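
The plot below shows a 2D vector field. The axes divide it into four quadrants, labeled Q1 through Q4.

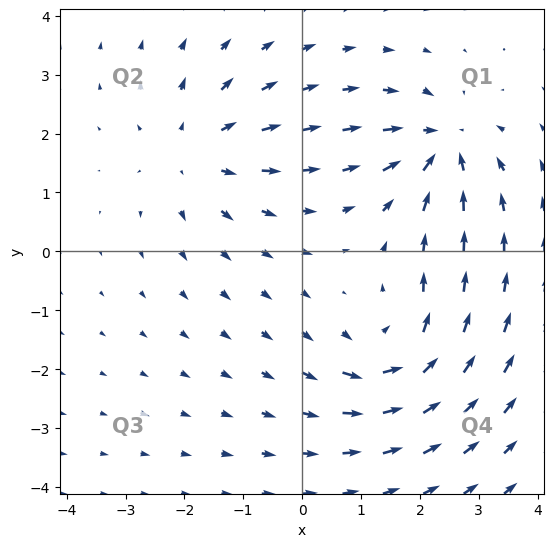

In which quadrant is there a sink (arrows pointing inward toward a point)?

The sink sits at approximately (2.4, 1.8), which lies in quadrant Q1. The divergence there is about -6, negative as expected for a sink.

Q1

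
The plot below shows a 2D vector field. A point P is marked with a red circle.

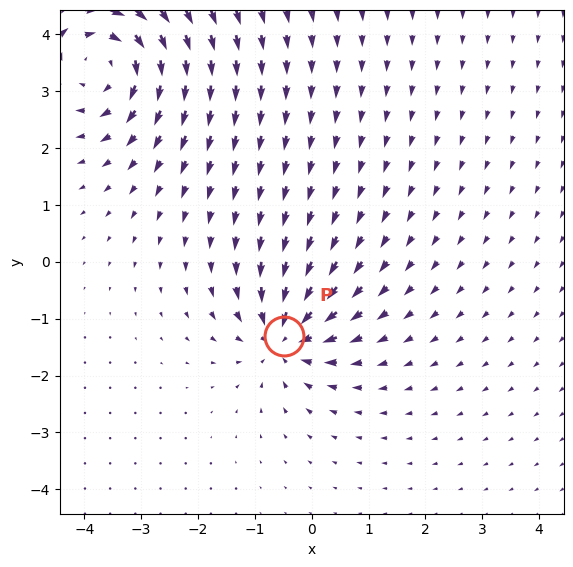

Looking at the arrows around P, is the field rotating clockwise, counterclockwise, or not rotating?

not rotating

Near P at (-0.5, -1.3) the arrows show no circulation. The curl there is ≈0.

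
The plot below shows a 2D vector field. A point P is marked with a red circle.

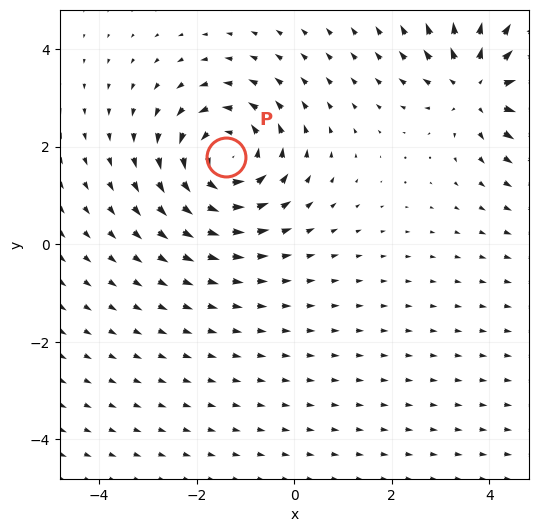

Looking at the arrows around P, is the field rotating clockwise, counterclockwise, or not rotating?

counterclockwise

Near P at (-1.4, 1.8) the arrows circulate counterclockwise. The curl (z-component) there is about +5; positive curl means counterclockwise rotation.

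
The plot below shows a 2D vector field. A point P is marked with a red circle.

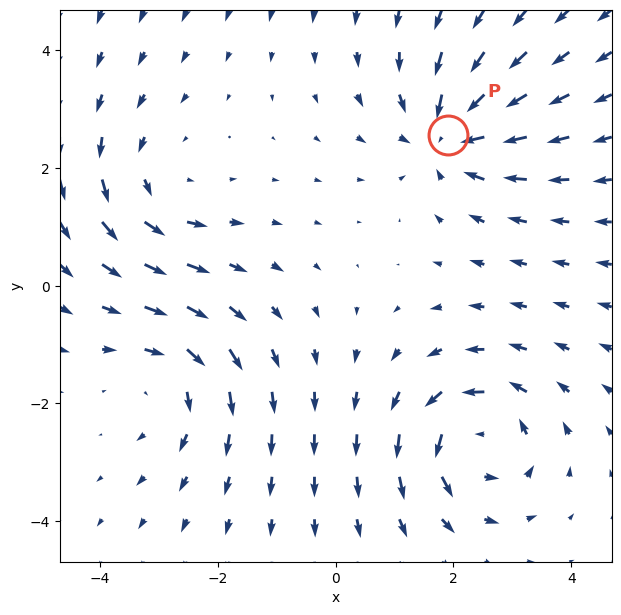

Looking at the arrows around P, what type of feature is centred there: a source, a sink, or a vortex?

sink

At P (1.9, 2.6) the arrows converge inward. Divergence about -5, curl ≈0 — negative divergence with near-zero curl is a sink.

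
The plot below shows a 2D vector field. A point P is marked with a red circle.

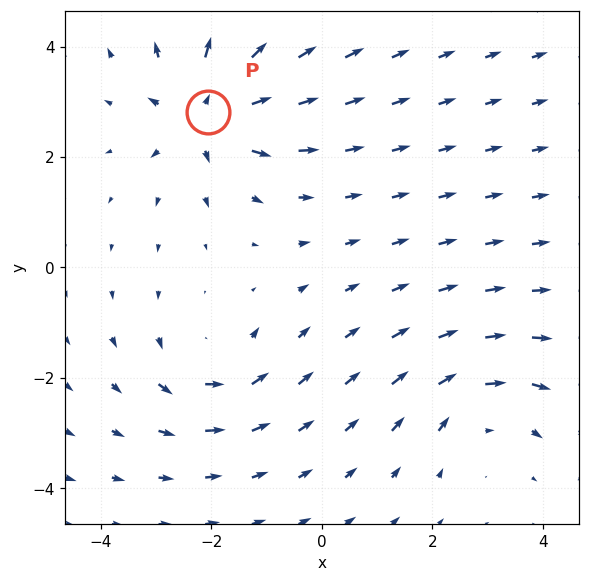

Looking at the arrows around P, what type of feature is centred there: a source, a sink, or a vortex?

source

At P (-2.1, 2.8) the arrows spread outward. Divergence about +5, curl ≈0 — positive divergence with near-zero curl is a source.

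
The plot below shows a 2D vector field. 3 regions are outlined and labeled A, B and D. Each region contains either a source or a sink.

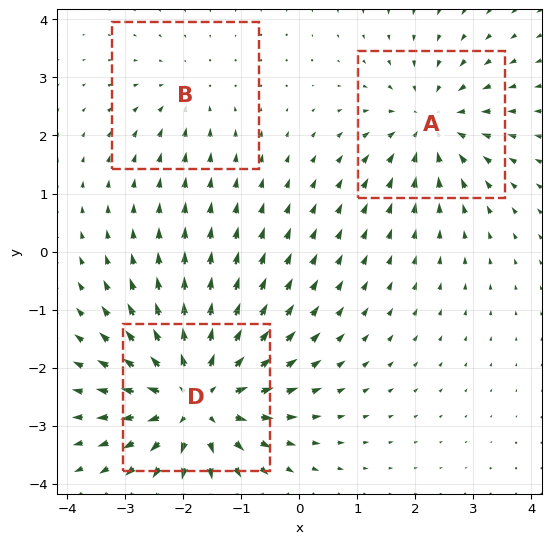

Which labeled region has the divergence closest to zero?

B

Divergence at each region's feature centre — A: about -3, B: about -2, D: about +5. Region B is closest to zero.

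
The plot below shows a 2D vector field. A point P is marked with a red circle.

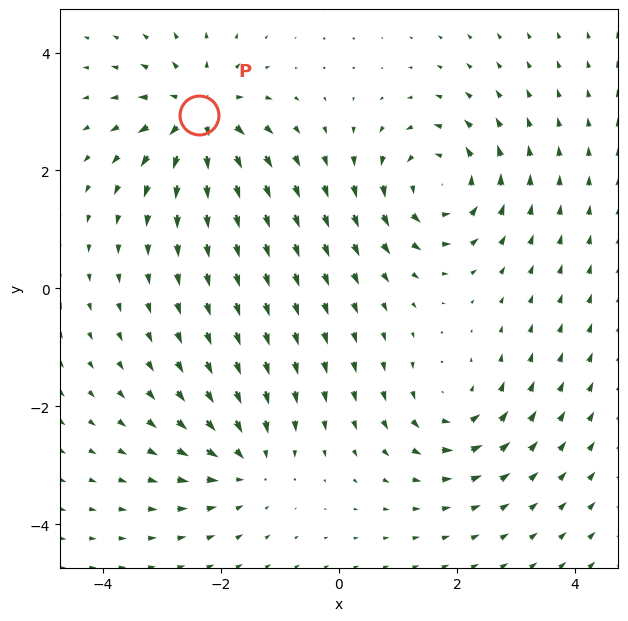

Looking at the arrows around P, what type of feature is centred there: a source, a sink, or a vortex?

At P (-2.4, 2.9) the arrows spread outward. Divergence about +7, curl ≈0 — positive divergence with near-zero curl is a source.

source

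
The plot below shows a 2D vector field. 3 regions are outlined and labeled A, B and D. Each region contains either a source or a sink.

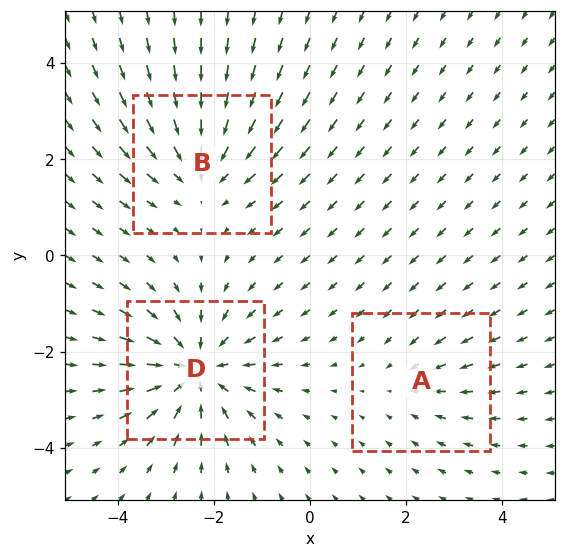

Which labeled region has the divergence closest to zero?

A

Divergence at each region's feature centre — A: about -2, B: about -3, D: about -4. Region A is closest to zero.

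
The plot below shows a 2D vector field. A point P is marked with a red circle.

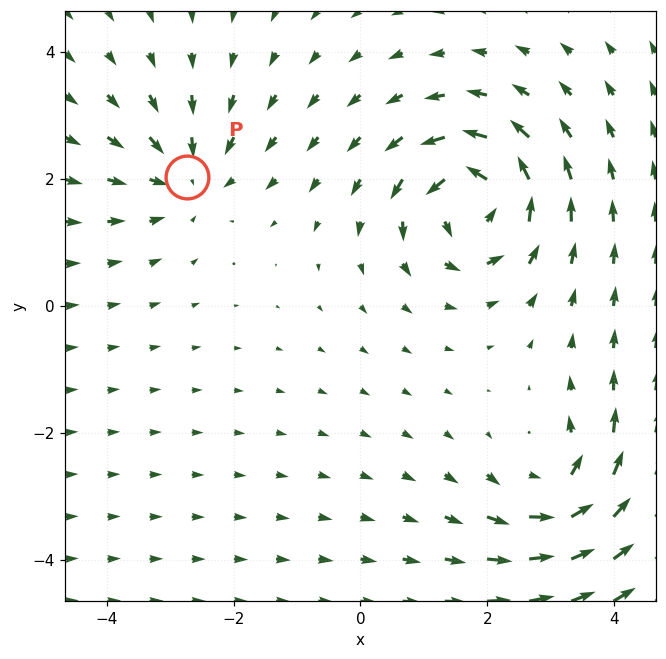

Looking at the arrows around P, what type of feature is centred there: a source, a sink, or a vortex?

sink

At P (-2.7, 2.0) the arrows converge inward. Divergence about -3, curl ≈0 — negative divergence with near-zero curl is a sink.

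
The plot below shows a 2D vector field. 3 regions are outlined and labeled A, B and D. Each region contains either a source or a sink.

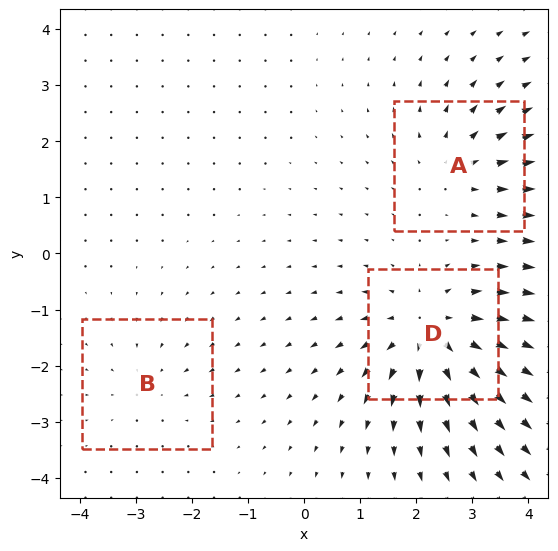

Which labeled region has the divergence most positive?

Divergence at each region's feature centre — A: about +3, B: about -2, D: about +6. Region D is most positive.

D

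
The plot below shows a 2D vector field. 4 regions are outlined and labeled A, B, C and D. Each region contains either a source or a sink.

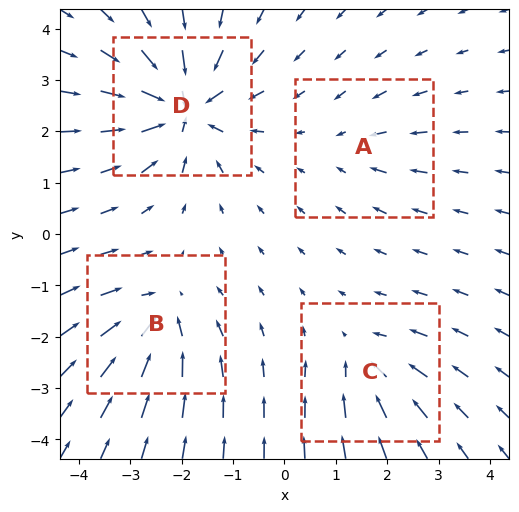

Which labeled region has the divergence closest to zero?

A

Divergence at each region's feature centre — A: about -2, B: about -5, C: about -4, D: about -9. Region A is closest to zero.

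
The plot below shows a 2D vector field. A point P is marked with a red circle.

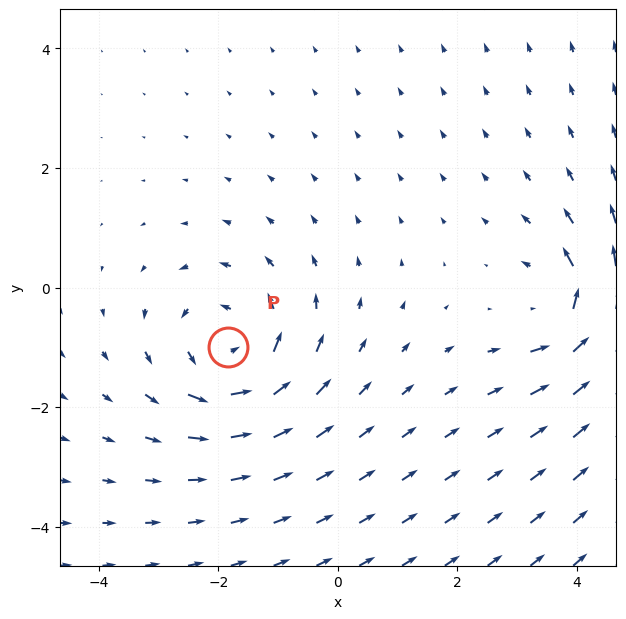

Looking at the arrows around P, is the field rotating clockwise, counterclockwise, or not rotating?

Near P at (-1.8, -1.0) the arrows circulate counterclockwise. The curl (z-component) there is about +5; positive curl means counterclockwise rotation.

counterclockwise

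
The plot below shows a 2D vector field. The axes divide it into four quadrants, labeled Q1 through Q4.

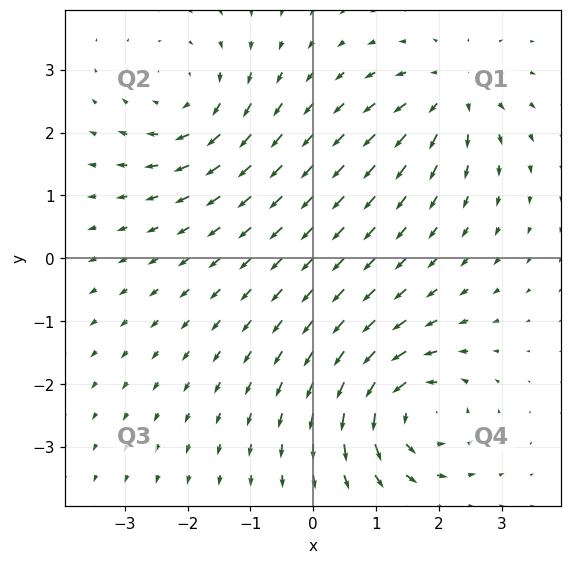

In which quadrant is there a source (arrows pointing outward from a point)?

The source sits at approximately (2.2, 2.6), which lies in quadrant Q1. The divergence there is about +4, positive as expected for a source.

Q1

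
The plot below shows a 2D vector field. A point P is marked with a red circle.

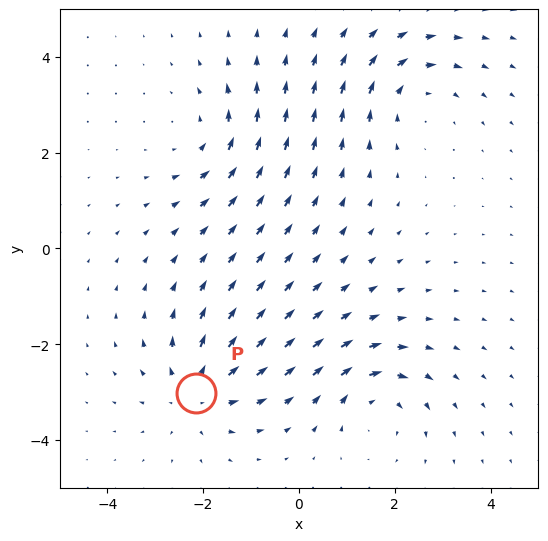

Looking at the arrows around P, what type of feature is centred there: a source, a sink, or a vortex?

At P (-2.1, -3.0) the arrows spread outward. Divergence about +5, curl ≈0 — positive divergence with near-zero curl is a source.

source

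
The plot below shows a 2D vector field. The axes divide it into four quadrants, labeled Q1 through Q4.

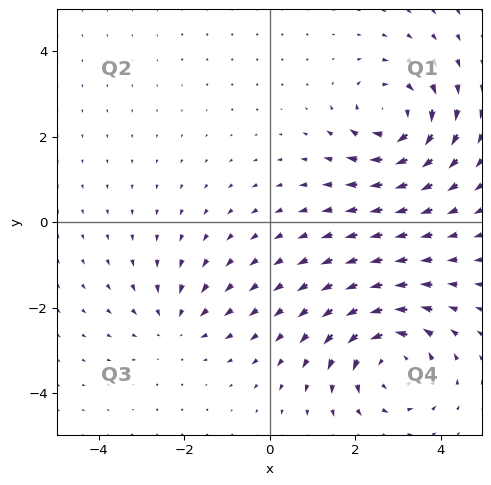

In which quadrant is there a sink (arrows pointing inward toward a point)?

Q3

The sink sits at approximately (-2.2, -2.4), which lies in quadrant Q3. The divergence there is about -2, negative as expected for a sink.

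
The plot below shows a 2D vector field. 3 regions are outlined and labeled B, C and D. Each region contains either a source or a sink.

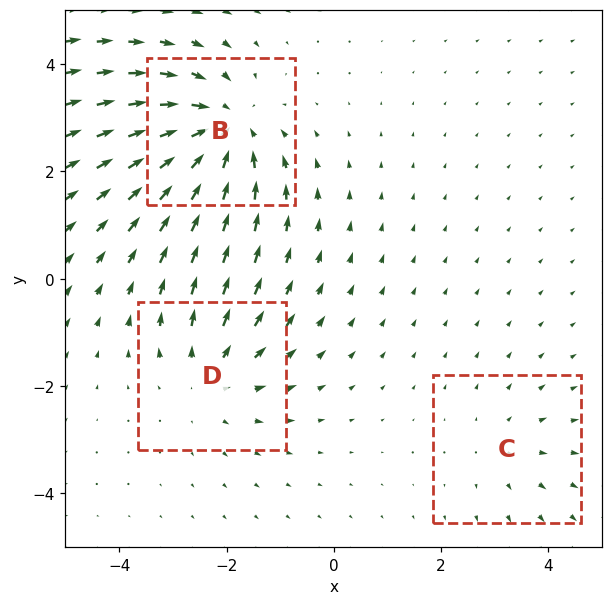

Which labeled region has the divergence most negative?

Divergence at each region's feature centre — B: about -4, C: about +2, D: about +3. Region B is most negative.

B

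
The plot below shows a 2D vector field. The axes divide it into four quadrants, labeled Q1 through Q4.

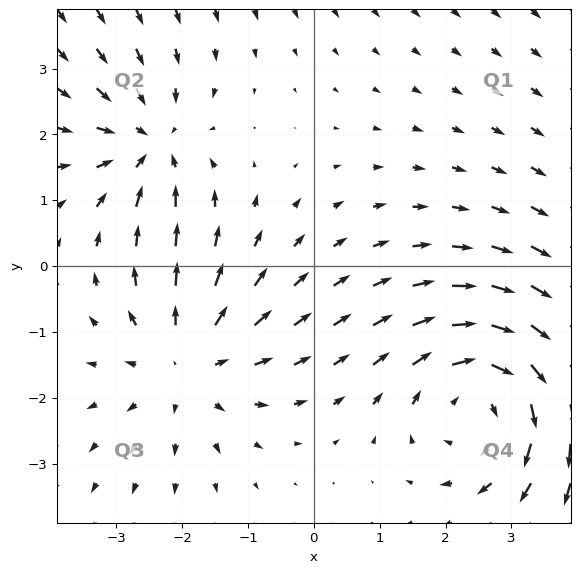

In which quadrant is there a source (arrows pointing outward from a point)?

Q3

The source sits at approximately (-1.9, -1.5), which lies in quadrant Q3. The divergence there is about +3, positive as expected for a source.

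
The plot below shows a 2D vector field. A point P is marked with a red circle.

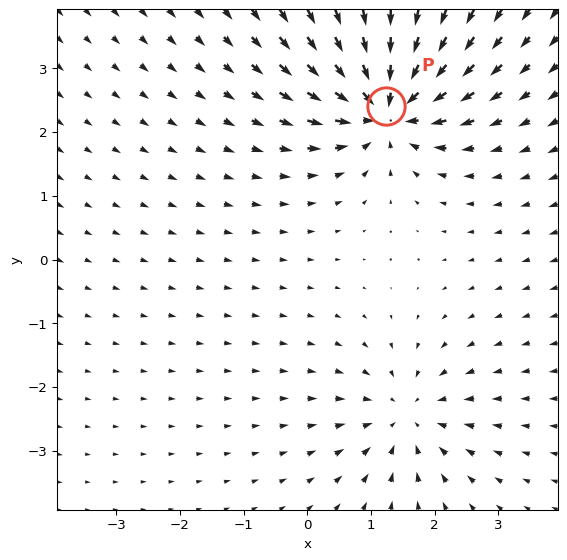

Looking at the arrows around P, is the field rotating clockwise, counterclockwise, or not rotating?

not rotating

Near P at (1.2, 2.4) the arrows show no circulation. The curl there is ≈0.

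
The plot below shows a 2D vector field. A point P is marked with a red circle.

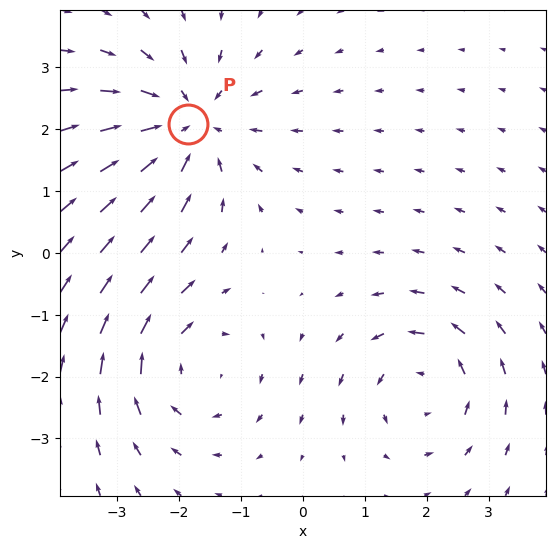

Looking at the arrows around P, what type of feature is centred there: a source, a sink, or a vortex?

sink

At P (-1.9, 2.1) the arrows converge inward. Divergence about -4, curl ≈0 — negative divergence with near-zero curl is a sink.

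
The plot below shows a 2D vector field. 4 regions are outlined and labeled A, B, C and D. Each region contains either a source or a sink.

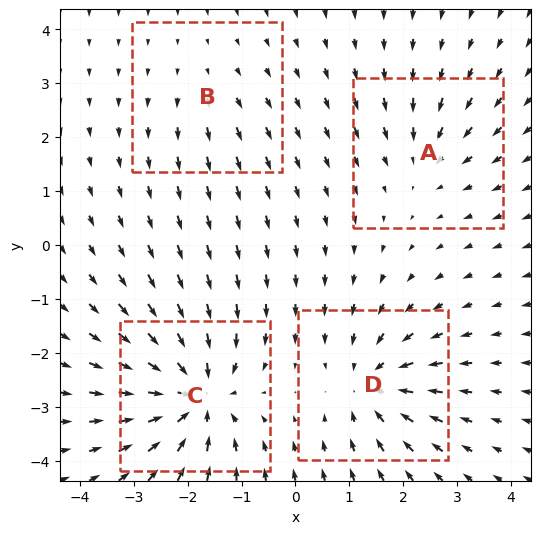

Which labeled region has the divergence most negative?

C

Divergence at each region's feature centre — A: about -4, B: about +2, C: about -8, D: about -6. Region C is most negative.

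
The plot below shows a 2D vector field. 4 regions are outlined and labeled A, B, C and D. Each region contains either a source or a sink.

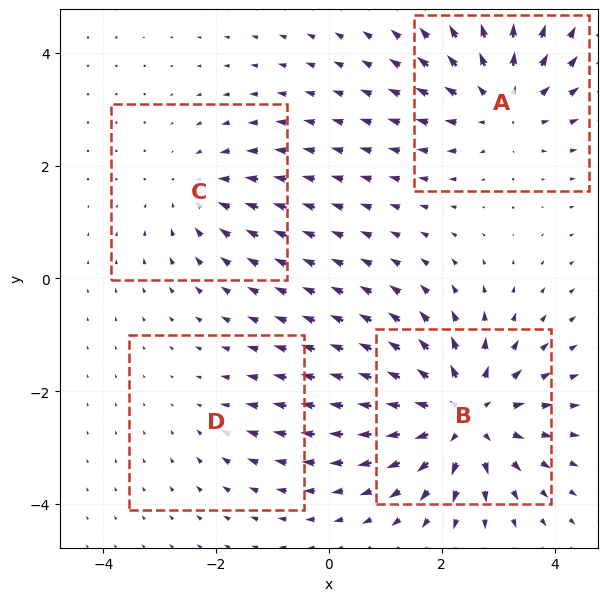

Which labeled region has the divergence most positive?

Divergence at each region's feature centre — A: about +5, B: about +7, C: about -3, D: about -2. Region B is most positive.

B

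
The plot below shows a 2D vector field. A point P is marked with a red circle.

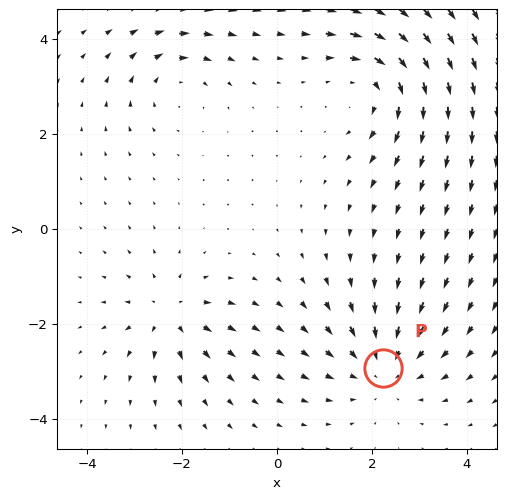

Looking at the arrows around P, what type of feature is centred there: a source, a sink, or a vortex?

sink

At P (2.2, -2.9) the arrows converge inward. Divergence about -3, curl ≈0 — negative divergence with near-zero curl is a sink.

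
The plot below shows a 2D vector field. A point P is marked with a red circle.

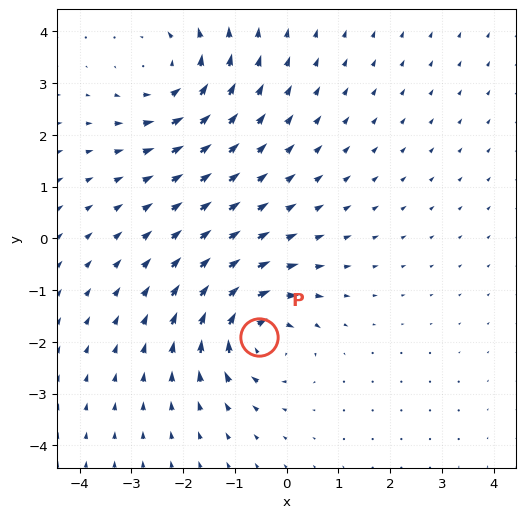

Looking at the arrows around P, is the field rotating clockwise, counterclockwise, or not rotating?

clockwise

Near P at (-0.5, -1.9) the arrows circulate clockwise. The curl (z-component) there is about -5; negative curl means clockwise rotation.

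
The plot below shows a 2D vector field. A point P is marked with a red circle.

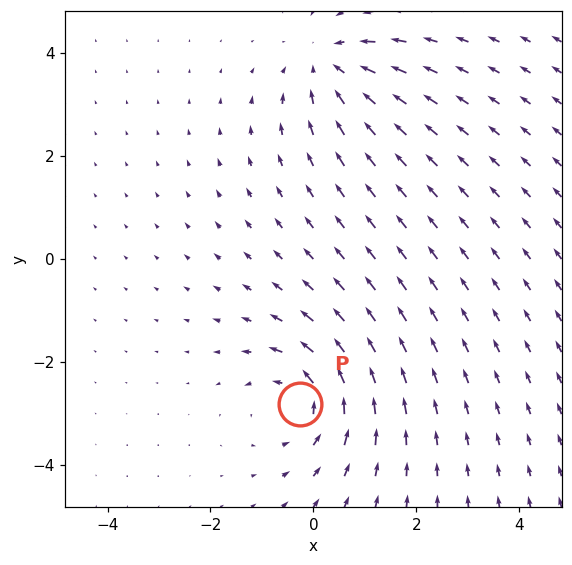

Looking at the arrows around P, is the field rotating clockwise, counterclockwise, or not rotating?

Near P at (-0.3, -2.8) the arrows circulate counterclockwise. The curl (z-component) there is about +4; positive curl means counterclockwise rotation.

counterclockwise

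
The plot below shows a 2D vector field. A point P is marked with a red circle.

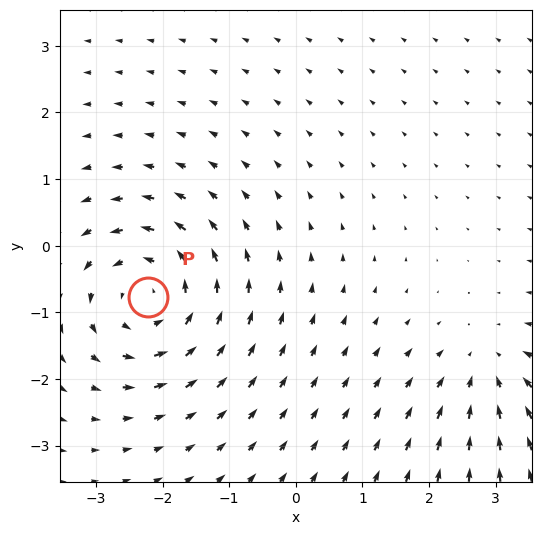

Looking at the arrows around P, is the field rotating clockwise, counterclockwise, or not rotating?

Near P at (-2.2, -0.8) the arrows circulate counterclockwise. The curl (z-component) there is about +5; positive curl means counterclockwise rotation.

counterclockwise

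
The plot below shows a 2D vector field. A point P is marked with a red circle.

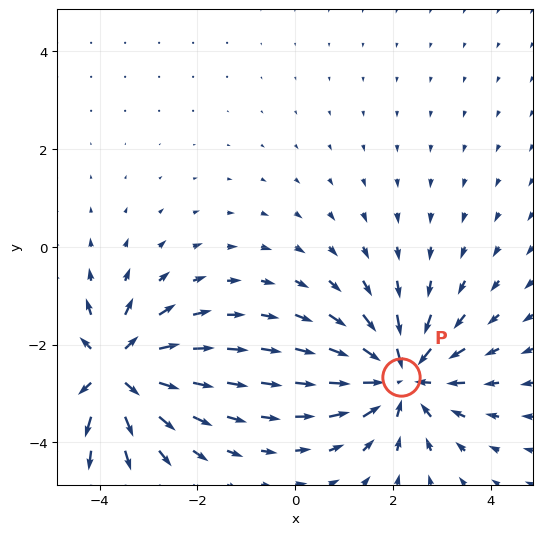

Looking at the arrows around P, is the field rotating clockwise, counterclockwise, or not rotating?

not rotating

Near P at (2.2, -2.7) the arrows show no circulation. The curl there is ≈0.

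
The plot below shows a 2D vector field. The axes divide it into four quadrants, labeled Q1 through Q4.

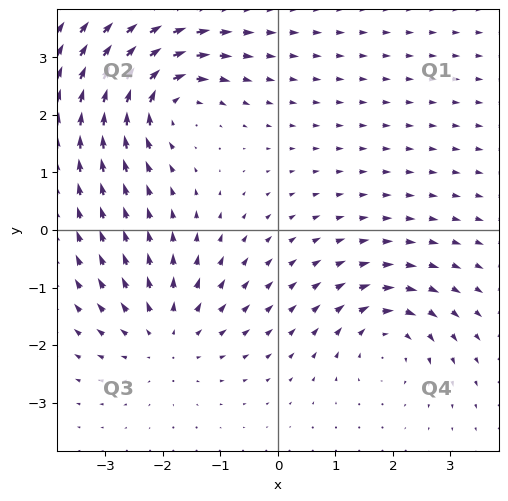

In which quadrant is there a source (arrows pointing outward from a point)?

Q3

The source sits at approximately (-1.9, -1.8), which lies in quadrant Q3. The divergence there is about +4, positive as expected for a source.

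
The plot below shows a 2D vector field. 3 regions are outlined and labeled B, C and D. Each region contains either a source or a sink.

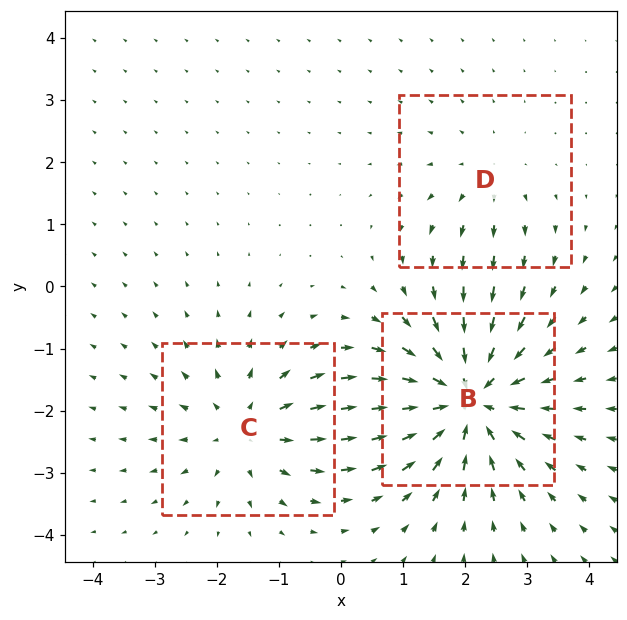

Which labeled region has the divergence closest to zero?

Divergence at each region's feature centre — B: about -5, C: about +3, D: about +2. Region D is closest to zero.

D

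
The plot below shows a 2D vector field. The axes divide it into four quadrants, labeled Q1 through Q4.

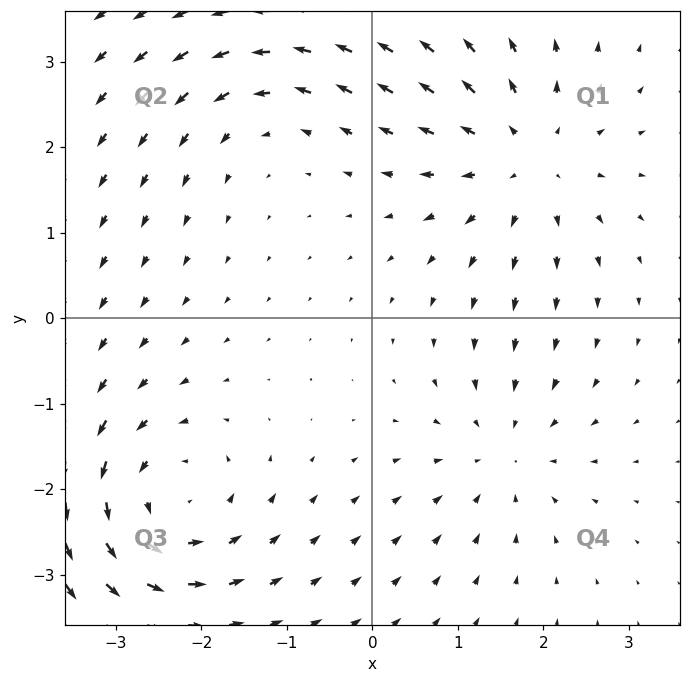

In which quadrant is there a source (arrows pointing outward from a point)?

Q1

The source sits at approximately (1.8, 1.9), which lies in quadrant Q1. The divergence there is about +4, positive as expected for a source.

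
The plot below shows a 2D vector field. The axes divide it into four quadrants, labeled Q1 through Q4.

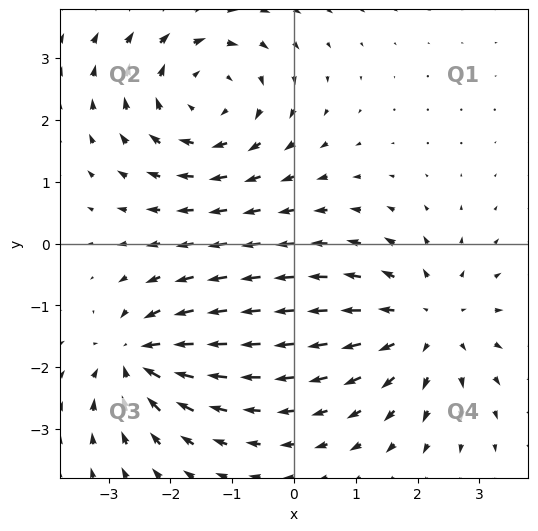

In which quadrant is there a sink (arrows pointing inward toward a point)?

Q3

The sink sits at approximately (-2.5, -1.8), which lies in quadrant Q3. The divergence there is about -4, negative as expected for a sink.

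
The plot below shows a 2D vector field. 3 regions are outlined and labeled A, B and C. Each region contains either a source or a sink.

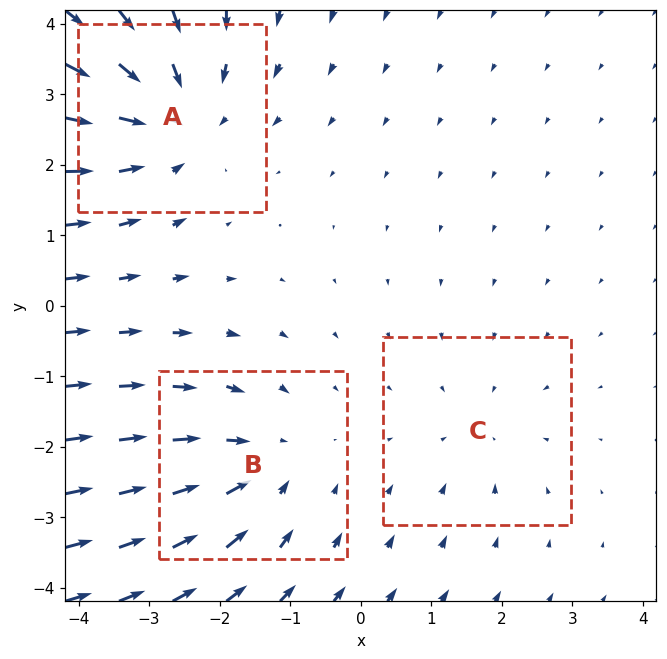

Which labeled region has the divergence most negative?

Divergence at each region's feature centre — A: about -4, B: about -3, C: about -2. Region A is most negative.

A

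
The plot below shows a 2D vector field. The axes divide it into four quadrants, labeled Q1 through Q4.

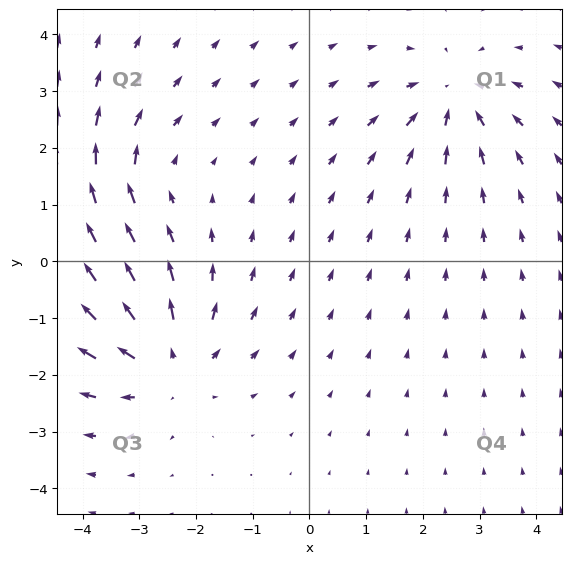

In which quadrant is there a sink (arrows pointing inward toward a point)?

The sink sits at approximately (2.5, 2.9), which lies in quadrant Q1. The divergence there is about -4, negative as expected for a sink.

Q1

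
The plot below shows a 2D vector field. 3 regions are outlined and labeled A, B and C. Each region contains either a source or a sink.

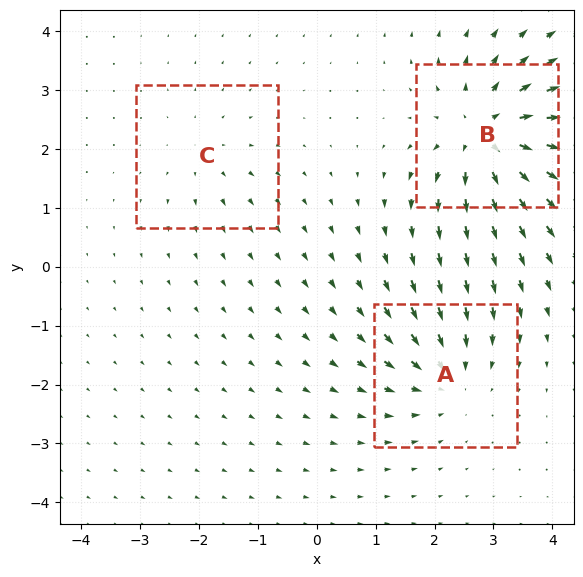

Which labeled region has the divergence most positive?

Divergence at each region's feature centre — A: about -4, B: about +6, C: about +2. Region B is most positive.

B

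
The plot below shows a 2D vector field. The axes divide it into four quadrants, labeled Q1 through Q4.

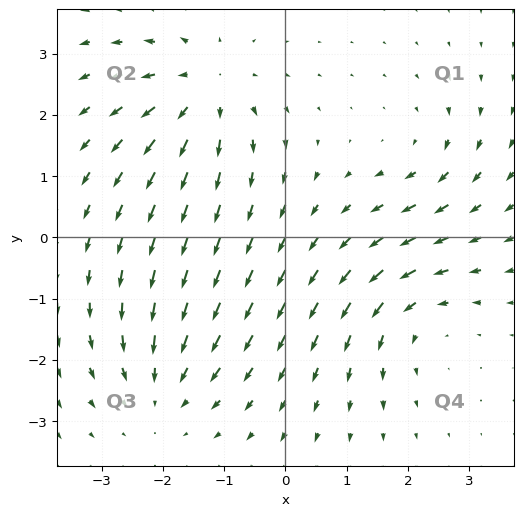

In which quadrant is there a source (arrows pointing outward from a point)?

Q2

The source sits at approximately (-1.3, 2.4), which lies in quadrant Q2. The divergence there is about +5, positive as expected for a source.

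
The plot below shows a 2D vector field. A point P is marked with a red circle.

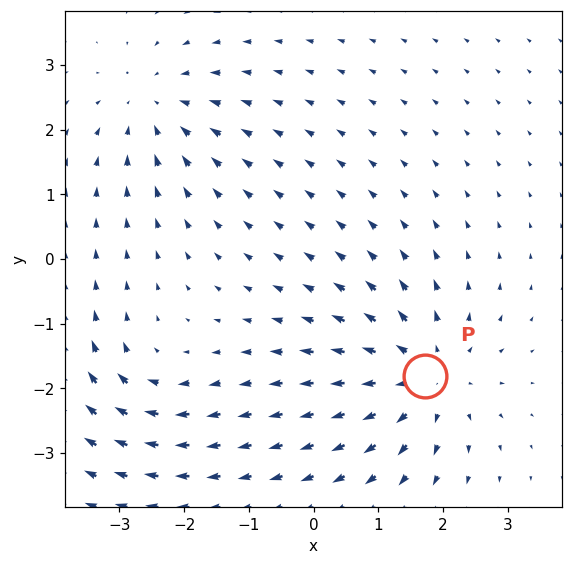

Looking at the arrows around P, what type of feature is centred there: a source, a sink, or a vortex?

source

At P (1.7, -1.8) the arrows spread outward. Divergence about +4, curl ≈0 — positive divergence with near-zero curl is a source.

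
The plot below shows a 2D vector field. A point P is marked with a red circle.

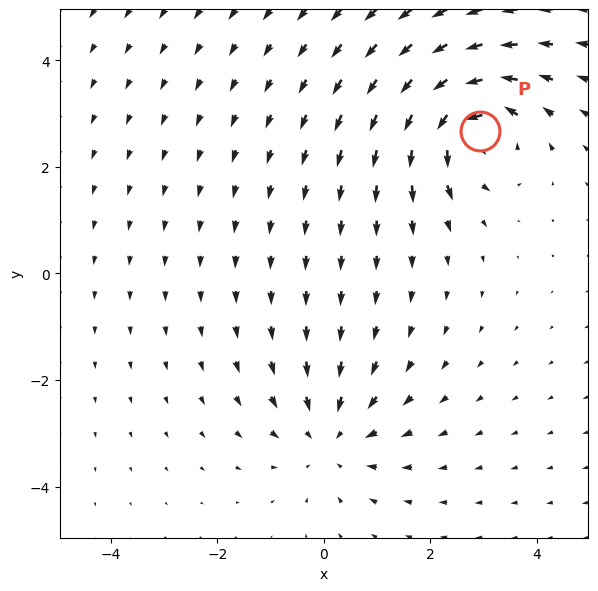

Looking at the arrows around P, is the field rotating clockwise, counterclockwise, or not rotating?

counterclockwise

Near P at (2.9, 2.7) the arrows circulate counterclockwise. The curl (z-component) there is about +6; positive curl means counterclockwise rotation.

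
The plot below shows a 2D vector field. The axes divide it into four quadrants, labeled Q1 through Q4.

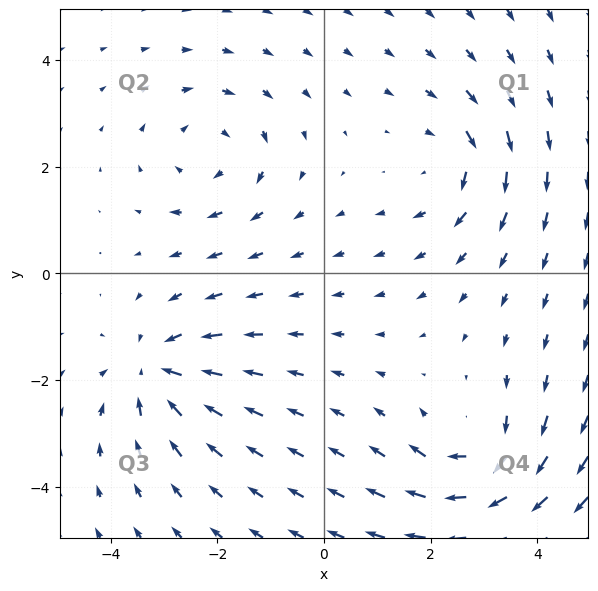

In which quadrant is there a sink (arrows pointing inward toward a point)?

Q3

The sink sits at approximately (-3.1, -1.8), which lies in quadrant Q3. The divergence there is about -3, negative as expected for a sink.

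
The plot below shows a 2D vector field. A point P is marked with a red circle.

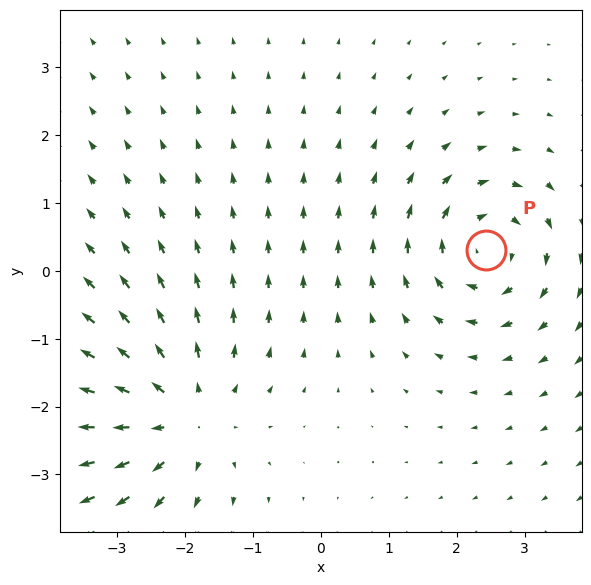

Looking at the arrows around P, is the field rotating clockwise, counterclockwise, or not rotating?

clockwise

Near P at (2.4, 0.3) the arrows circulate clockwise. The curl (z-component) there is about -5; negative curl means clockwise rotation.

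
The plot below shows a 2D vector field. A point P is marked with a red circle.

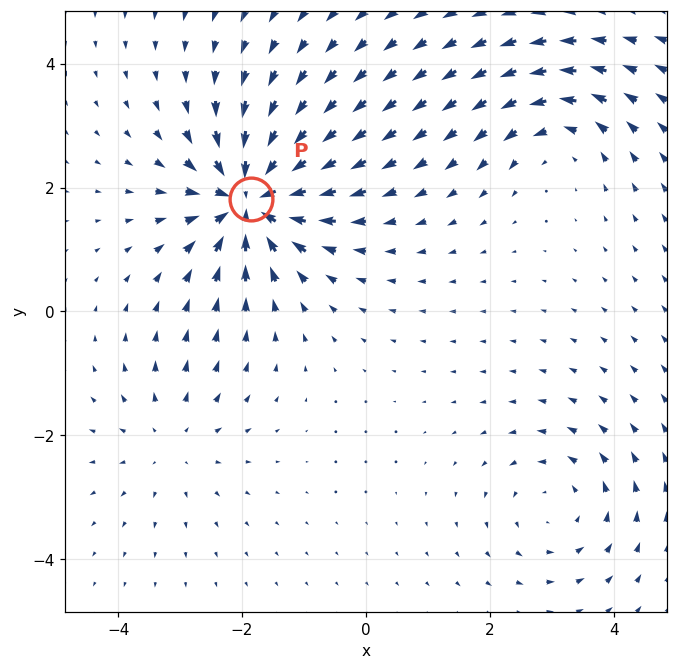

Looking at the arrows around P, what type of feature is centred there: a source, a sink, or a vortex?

At P (-1.9, 1.8) the arrows converge inward. Divergence about -7, curl ≈0 — negative divergence with near-zero curl is a sink.

sink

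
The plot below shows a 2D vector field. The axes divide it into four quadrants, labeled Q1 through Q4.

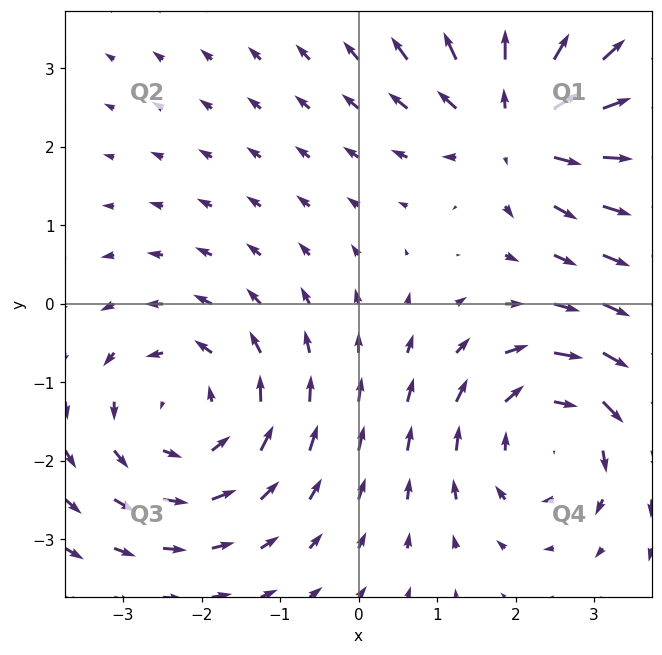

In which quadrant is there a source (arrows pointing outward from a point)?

The source sits at approximately (2.0, 2.3), which lies in quadrant Q1. The divergence there is about +4, positive as expected for a source.

Q1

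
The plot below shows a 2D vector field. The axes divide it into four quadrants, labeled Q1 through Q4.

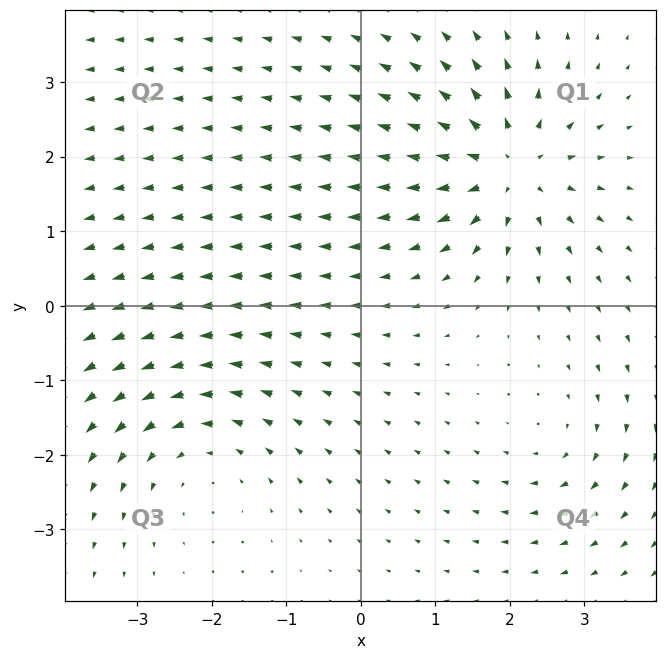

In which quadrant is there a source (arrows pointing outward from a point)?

The source sits at approximately (2.0, 1.9), which lies in quadrant Q1. The divergence there is about +6, positive as expected for a source.

Q1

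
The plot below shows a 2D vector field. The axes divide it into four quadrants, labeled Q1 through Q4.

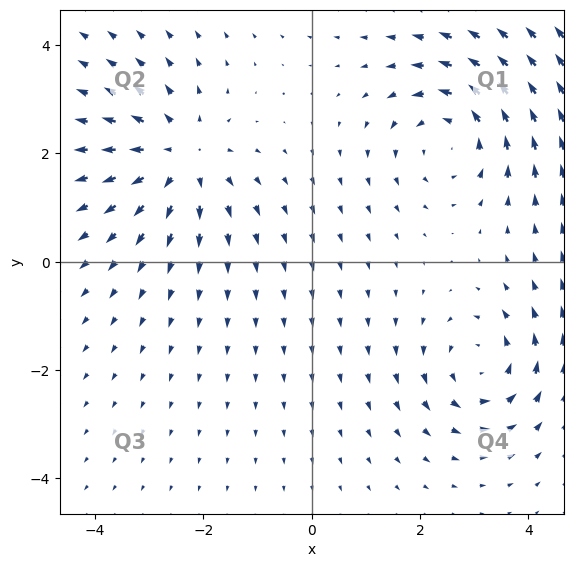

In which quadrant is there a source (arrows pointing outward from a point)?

The source sits at approximately (-2.4, 1.9), which lies in quadrant Q2. The divergence there is about +4, positive as expected for a source.

Q2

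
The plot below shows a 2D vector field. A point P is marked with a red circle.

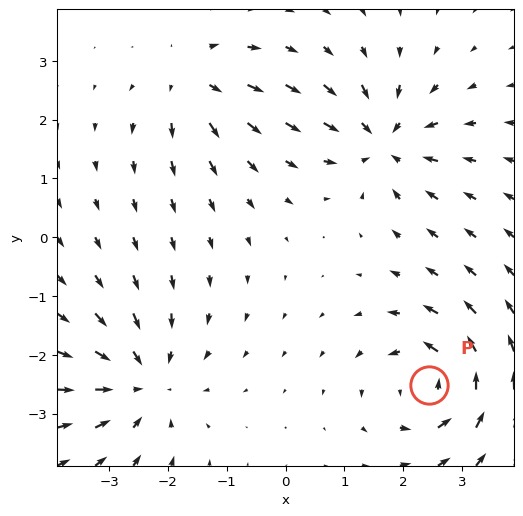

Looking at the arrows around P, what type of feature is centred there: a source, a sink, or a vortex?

At P (2.4, -2.5) the arrows circulate counterclockwise. Divergence ≈0, curl about +7 — near-zero divergence with nonzero curl is a vortex.

vortex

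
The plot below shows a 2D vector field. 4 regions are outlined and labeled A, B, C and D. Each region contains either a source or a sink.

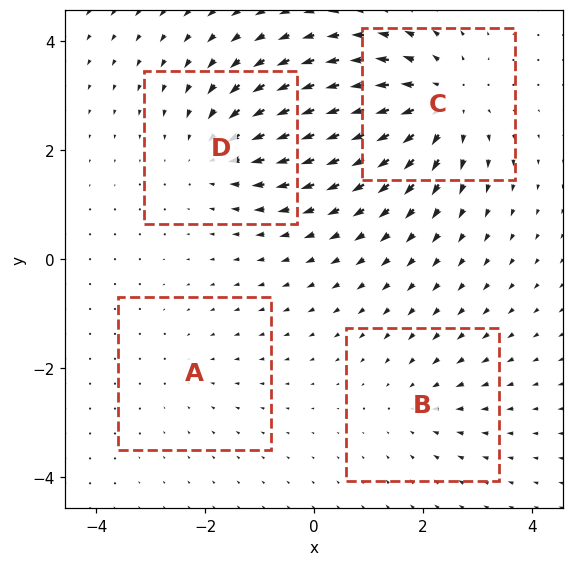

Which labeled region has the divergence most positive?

Divergence at each region's feature centre — A: about -2, B: about -3, C: about +6, D: about -5. Region C is most positive.

C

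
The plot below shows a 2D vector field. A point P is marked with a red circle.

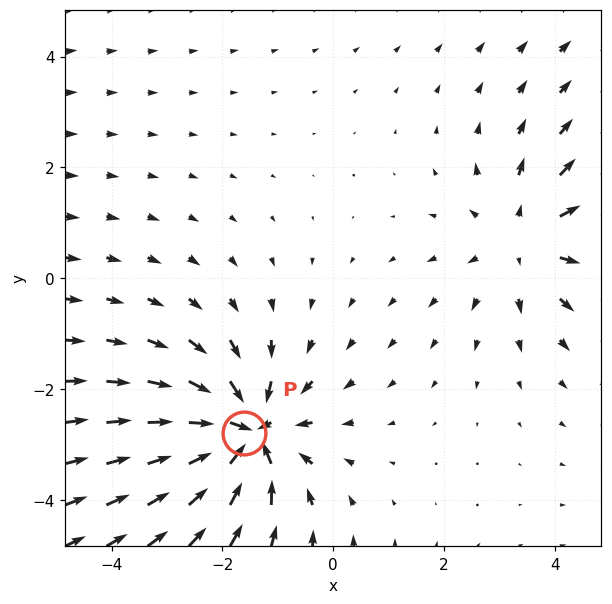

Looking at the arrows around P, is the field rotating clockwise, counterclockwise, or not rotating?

Near P at (-1.6, -2.8) the arrows show no circulation. The curl there is ≈0.

not rotating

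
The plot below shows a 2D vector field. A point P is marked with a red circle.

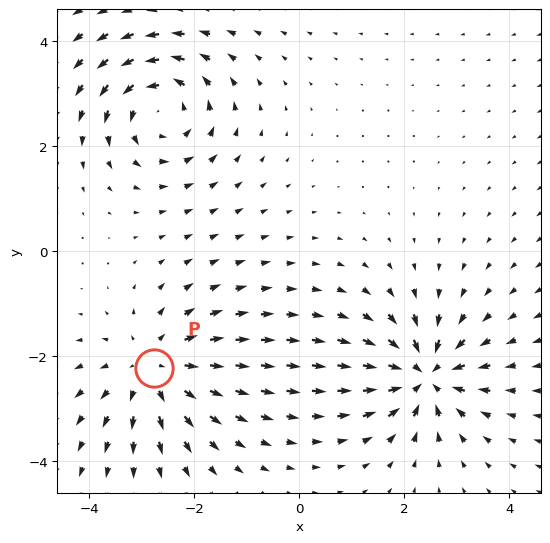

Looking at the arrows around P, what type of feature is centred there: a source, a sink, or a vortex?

source

At P (-2.8, -2.2) the arrows spread outward. Divergence about +5, curl ≈0 — positive divergence with near-zero curl is a source.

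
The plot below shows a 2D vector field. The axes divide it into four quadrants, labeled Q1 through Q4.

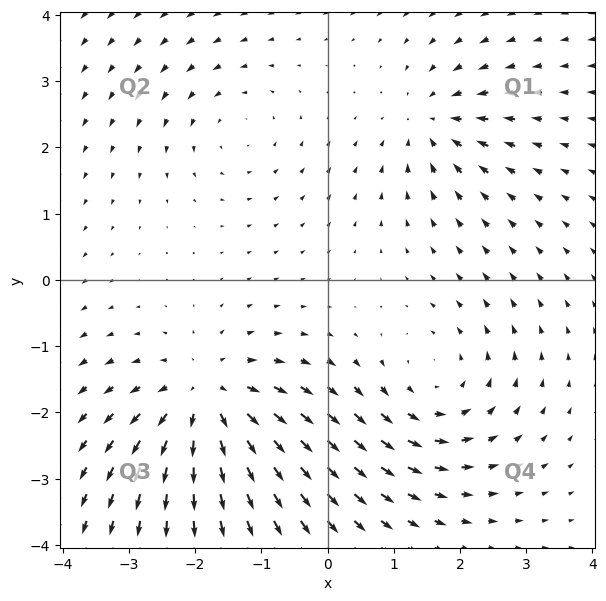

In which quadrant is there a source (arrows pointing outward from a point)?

The source sits at approximately (-1.8, -1.8), which lies in quadrant Q3. The divergence there is about +5, positive as expected for a source.

Q3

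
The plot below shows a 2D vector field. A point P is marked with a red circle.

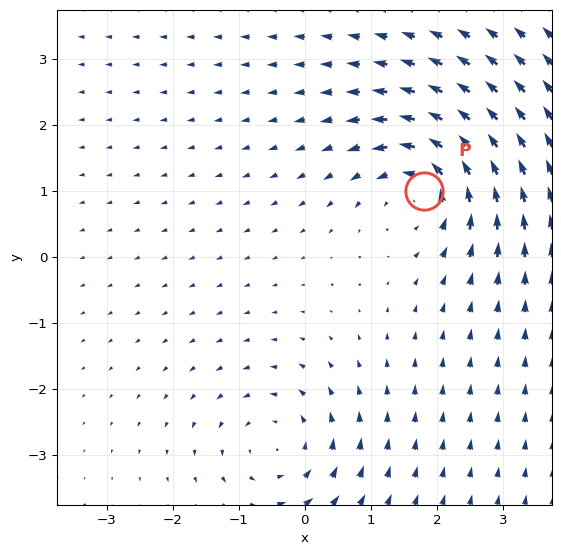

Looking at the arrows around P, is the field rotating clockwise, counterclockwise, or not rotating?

counterclockwise

Near P at (1.8, 1.0) the arrows circulate counterclockwise. The curl (z-component) there is about +5; positive curl means counterclockwise rotation.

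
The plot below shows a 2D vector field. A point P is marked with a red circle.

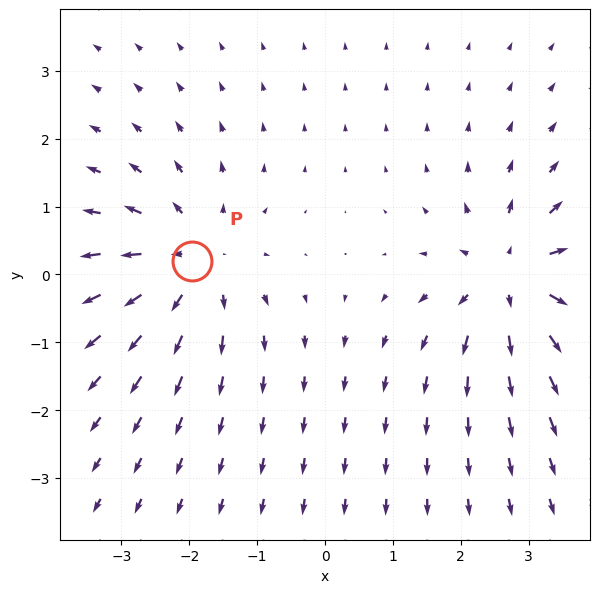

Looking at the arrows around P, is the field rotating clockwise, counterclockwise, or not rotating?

Near P at (-2.0, 0.2) the arrows show no circulation. The curl there is ≈0.

not rotating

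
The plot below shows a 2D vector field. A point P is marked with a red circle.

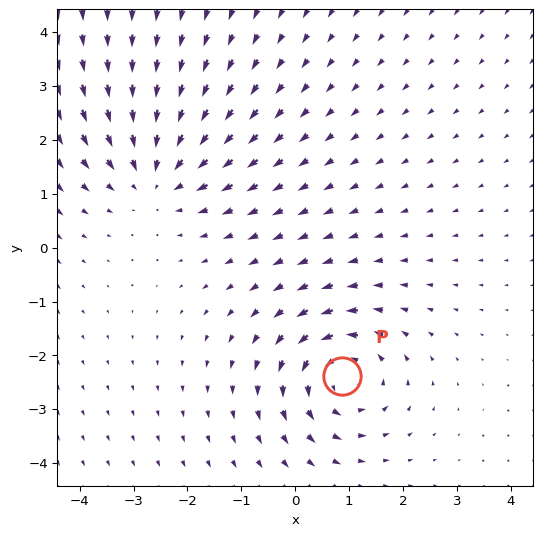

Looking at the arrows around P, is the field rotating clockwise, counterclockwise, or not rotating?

counterclockwise

Near P at (0.9, -2.4) the arrows circulate counterclockwise. The curl (z-component) there is about +5; positive curl means counterclockwise rotation.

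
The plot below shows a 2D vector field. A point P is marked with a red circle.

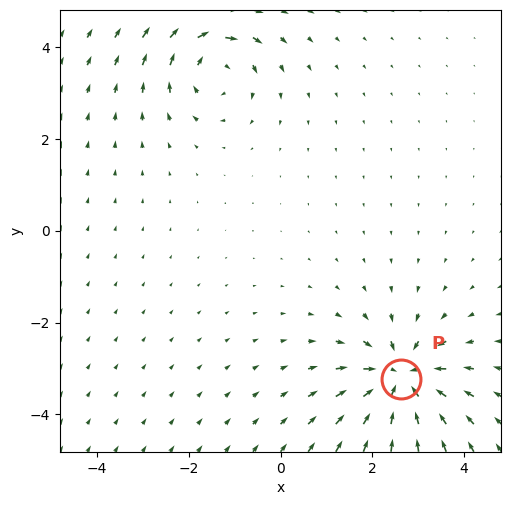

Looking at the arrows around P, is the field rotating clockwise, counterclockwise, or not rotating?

not rotating

Near P at (2.6, -3.2) the arrows show no circulation. The curl there is ≈0.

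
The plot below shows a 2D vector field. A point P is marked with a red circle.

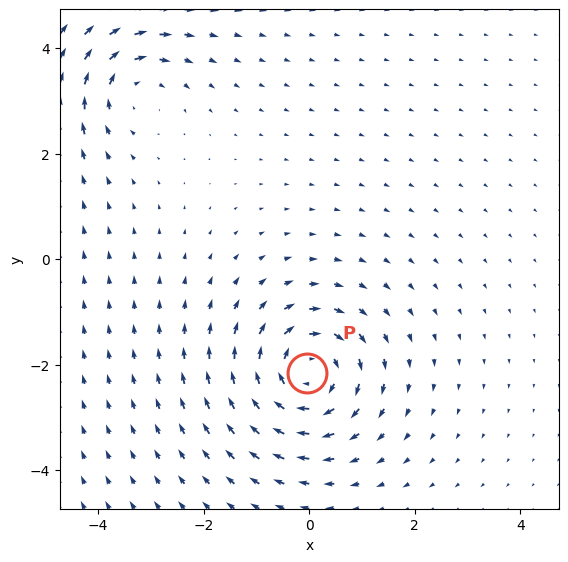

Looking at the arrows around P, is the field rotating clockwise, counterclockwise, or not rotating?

clockwise

Near P at (-0.0, -2.2) the arrows circulate clockwise. The curl (z-component) there is about -4; negative curl means clockwise rotation.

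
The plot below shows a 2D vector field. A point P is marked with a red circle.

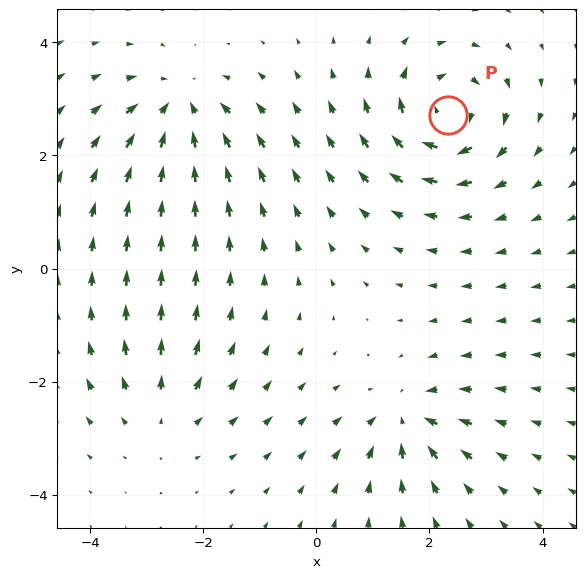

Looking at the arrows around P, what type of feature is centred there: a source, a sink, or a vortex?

vortex

At P (2.3, 2.7) the arrows circulate clockwise. Divergence ≈0, curl about -7 — near-zero divergence with nonzero curl is a vortex.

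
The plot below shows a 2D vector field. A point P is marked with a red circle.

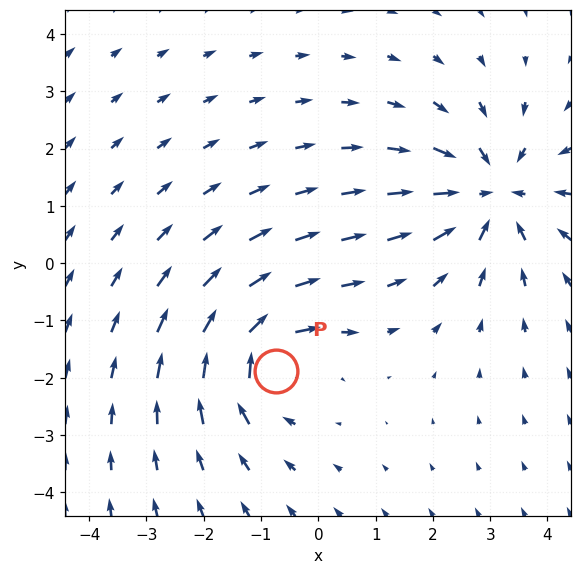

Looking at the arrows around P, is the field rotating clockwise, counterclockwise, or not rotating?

Near P at (-0.7, -1.9) the arrows circulate clockwise. The curl (z-component) there is about -4; negative curl means clockwise rotation.

clockwise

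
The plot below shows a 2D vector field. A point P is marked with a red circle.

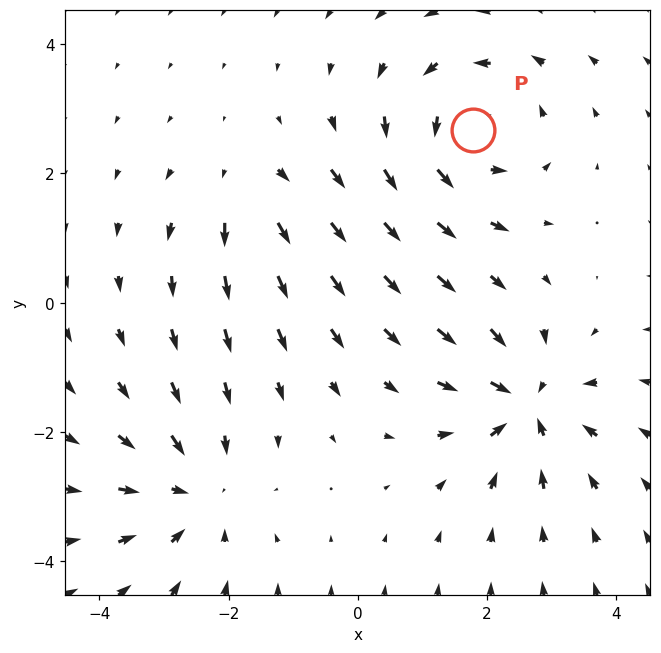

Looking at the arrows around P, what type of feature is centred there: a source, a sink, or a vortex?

vortex

At P (1.8, 2.7) the arrows circulate counterclockwise. Divergence ≈0, curl about +5 — near-zero divergence with nonzero curl is a vortex.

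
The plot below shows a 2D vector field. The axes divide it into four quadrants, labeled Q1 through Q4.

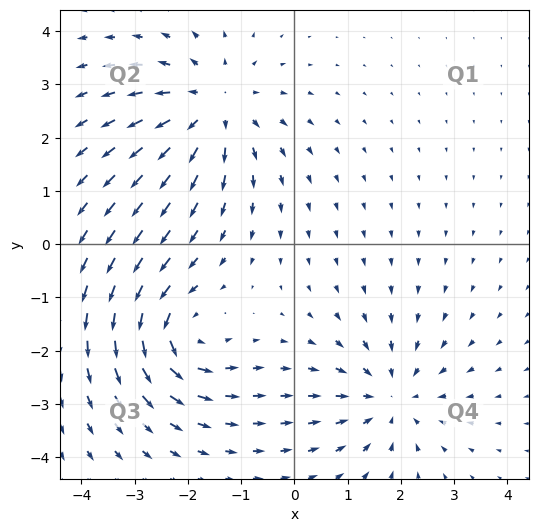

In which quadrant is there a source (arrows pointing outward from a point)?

The source sits at approximately (-1.5, 2.6), which lies in quadrant Q2. The divergence there is about +4, positive as expected for a source.

Q2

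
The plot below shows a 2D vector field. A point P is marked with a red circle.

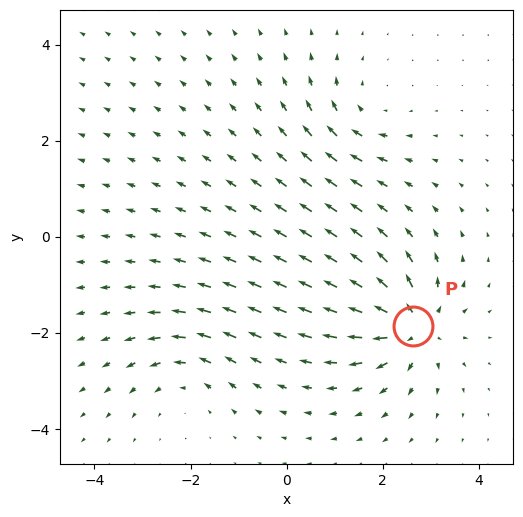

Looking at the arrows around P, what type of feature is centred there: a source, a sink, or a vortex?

source

At P (2.6, -1.9) the arrows spread outward. Divergence about +6, curl ≈0 — positive divergence with near-zero curl is a source.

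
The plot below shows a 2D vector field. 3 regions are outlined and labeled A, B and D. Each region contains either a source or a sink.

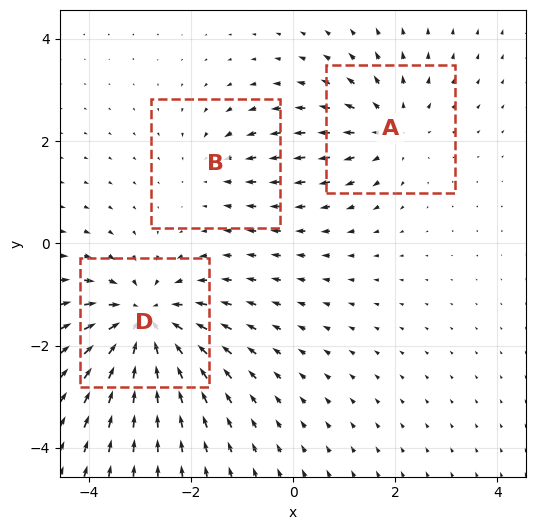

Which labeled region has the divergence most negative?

D

Divergence at each region's feature centre — A: about +3, B: about -2, D: about -5. Region D is most negative.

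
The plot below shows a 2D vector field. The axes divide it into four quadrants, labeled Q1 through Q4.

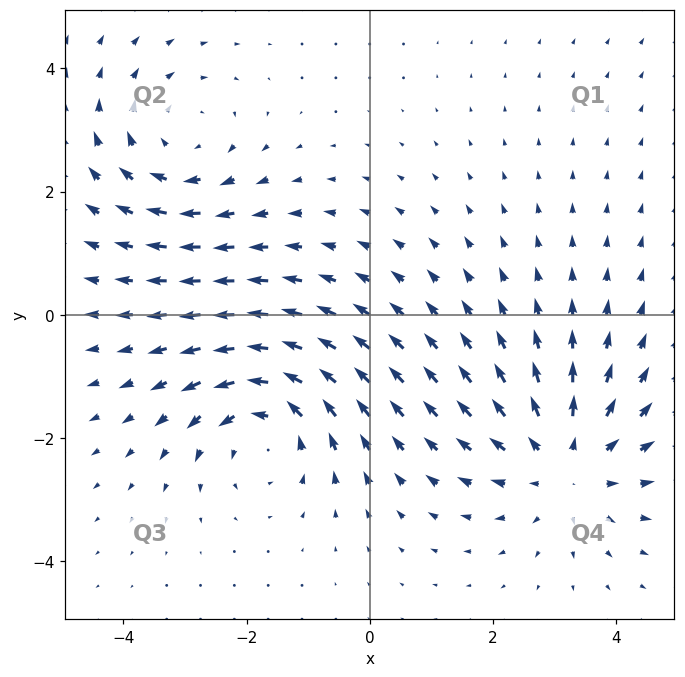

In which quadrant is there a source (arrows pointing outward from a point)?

The source sits at approximately (3.2, -2.4), which lies in quadrant Q4. The divergence there is about +3, positive as expected for a source.

Q4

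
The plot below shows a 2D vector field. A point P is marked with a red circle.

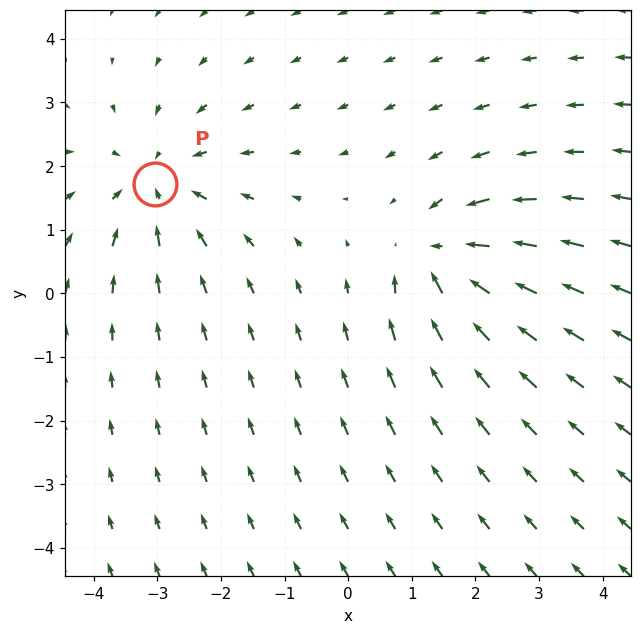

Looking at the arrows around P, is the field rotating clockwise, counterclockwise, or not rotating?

Near P at (-3.0, 1.7) the arrows show no circulation. The curl there is ≈0.

not rotating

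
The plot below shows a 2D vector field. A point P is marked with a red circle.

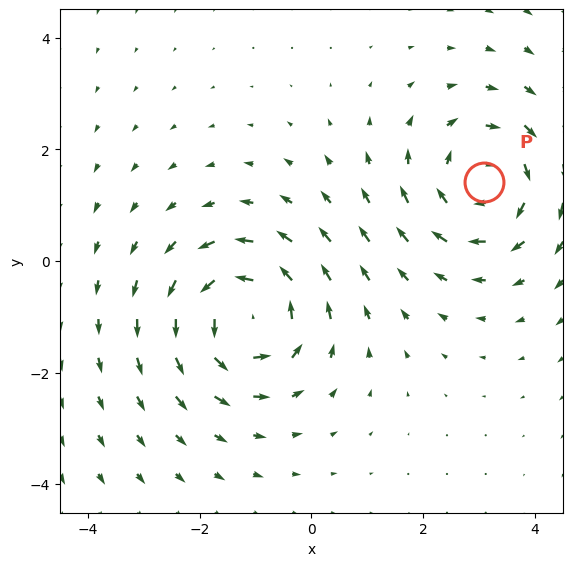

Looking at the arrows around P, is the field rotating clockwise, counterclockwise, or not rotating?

Near P at (3.1, 1.4) the arrows circulate clockwise. The curl (z-component) there is about -3; negative curl means clockwise rotation.

clockwise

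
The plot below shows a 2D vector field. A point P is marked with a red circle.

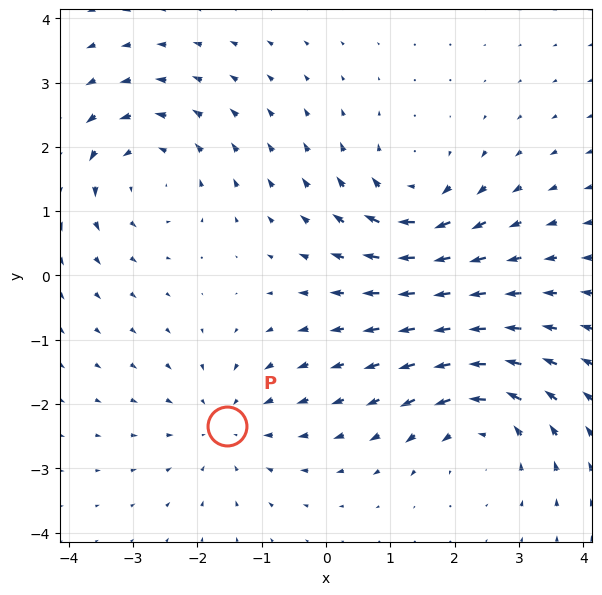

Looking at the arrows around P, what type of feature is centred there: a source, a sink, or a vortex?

At P (-1.5, -2.3) the arrows converge inward. Divergence about -3, curl ≈0 — negative divergence with near-zero curl is a sink.

sink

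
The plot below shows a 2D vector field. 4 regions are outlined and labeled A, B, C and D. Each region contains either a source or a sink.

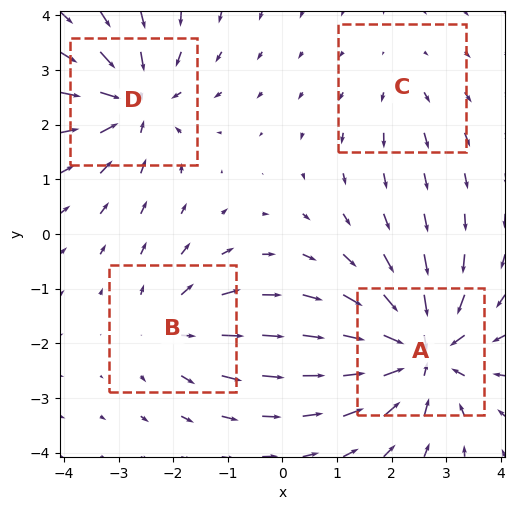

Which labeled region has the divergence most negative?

A

Divergence at each region's feature centre — A: about -7, B: about +3, C: about +2, D: about -5. Region A is most negative.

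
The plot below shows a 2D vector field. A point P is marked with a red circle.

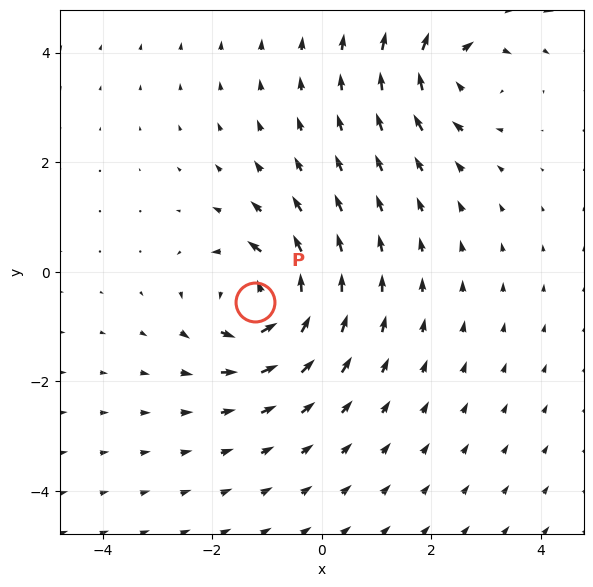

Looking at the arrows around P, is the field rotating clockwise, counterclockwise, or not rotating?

counterclockwise

Near P at (-1.2, -0.6) the arrows circulate counterclockwise. The curl (z-component) there is about +4; positive curl means counterclockwise rotation.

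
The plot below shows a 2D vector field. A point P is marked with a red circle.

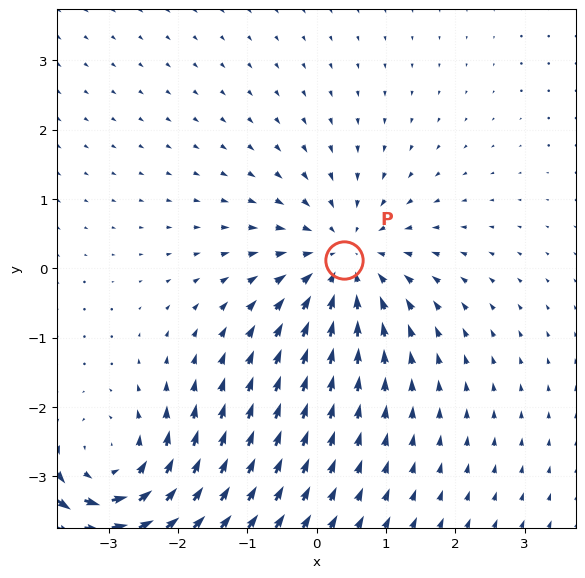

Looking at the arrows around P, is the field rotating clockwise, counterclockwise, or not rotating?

Near P at (0.4, 0.1) the arrows show no circulation. The curl there is ≈0.

not rotating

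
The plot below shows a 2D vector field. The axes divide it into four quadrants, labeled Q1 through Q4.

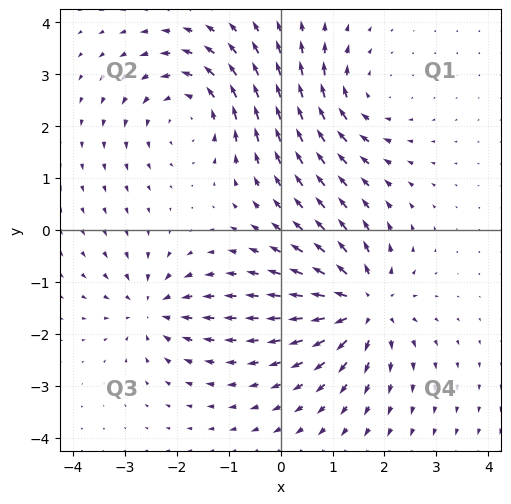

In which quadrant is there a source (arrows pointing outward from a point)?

The source sits at approximately (1.6, -1.4), which lies in quadrant Q4. The divergence there is about +5, positive as expected for a source.

Q4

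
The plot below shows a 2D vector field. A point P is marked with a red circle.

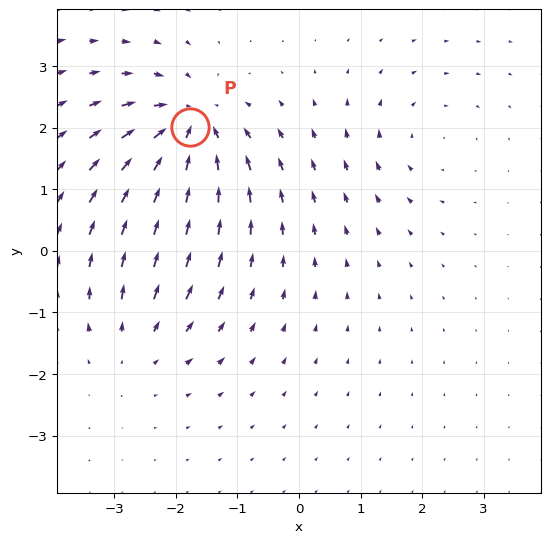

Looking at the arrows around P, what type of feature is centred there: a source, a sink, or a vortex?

At P (-1.8, 2.0) the arrows converge inward. Divergence about -6, curl ≈0 — negative divergence with near-zero curl is a sink.

sink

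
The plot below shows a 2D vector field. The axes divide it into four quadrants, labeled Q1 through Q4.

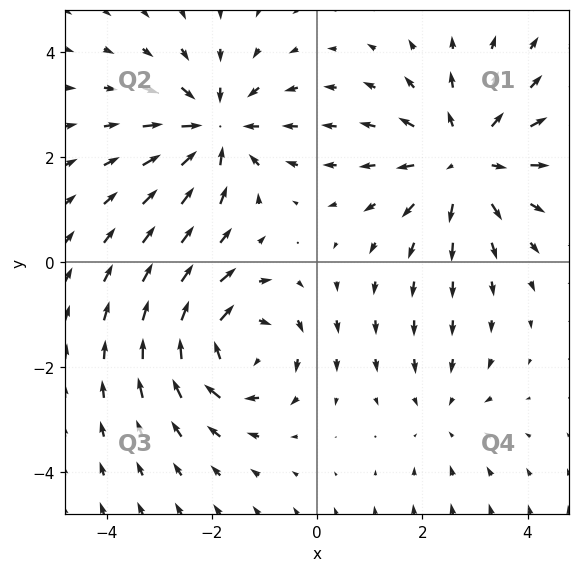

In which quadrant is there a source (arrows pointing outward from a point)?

The source sits at approximately (2.8, 1.9), which lies in quadrant Q1. The divergence there is about +4, positive as expected for a source.

Q1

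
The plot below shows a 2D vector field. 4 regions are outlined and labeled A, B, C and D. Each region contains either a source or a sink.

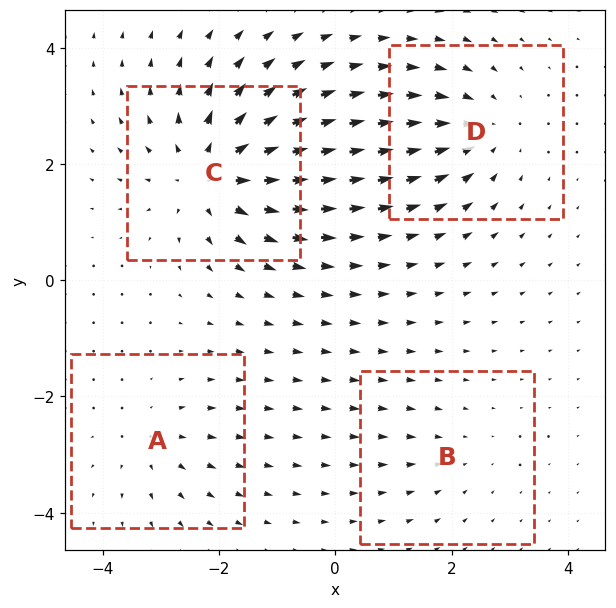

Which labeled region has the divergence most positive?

C

Divergence at each region's feature centre — A: about +3, B: about -2, C: about +7, D: about -5. Region C is most positive.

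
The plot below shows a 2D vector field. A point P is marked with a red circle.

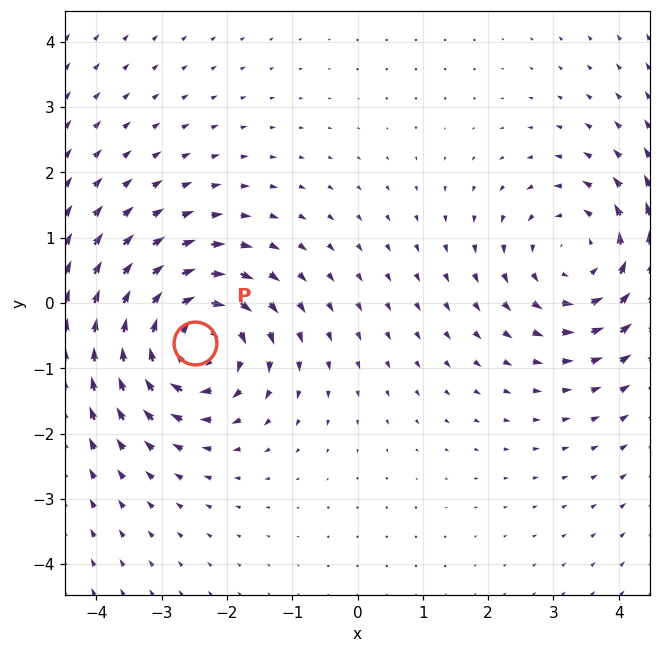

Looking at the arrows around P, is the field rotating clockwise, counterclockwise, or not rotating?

clockwise

Near P at (-2.5, -0.6) the arrows circulate clockwise. The curl (z-component) there is about -5; negative curl means clockwise rotation.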